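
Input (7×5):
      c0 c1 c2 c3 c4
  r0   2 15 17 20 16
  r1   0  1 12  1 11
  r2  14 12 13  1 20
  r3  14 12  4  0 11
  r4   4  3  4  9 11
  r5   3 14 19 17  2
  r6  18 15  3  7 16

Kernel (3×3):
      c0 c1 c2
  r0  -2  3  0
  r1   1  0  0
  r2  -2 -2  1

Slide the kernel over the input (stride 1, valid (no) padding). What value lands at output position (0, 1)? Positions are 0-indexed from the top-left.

-27

The receptive field on the input at this output position is [15 17 20 / 1 12 1 / 12 13 1]. Elementwise product with the kernel and sum: 15·-2 + 17·3 + 1·1 + 12·-2 + 13·-2 + 1·1.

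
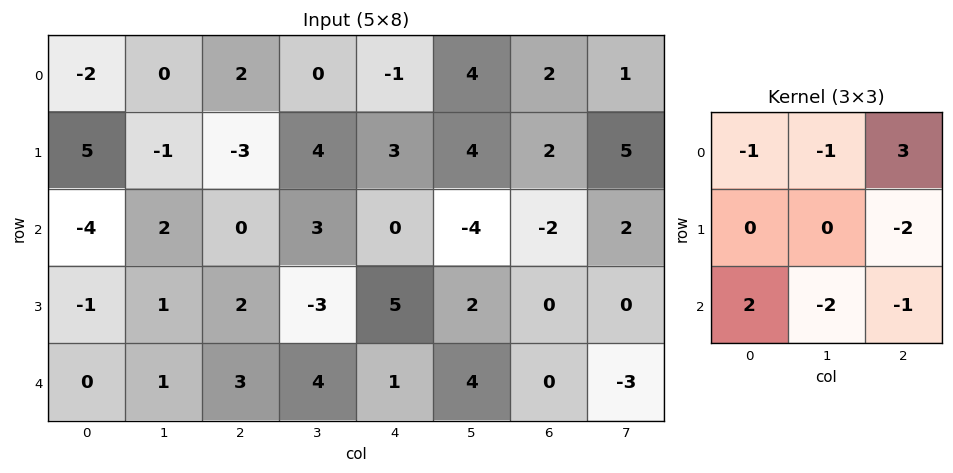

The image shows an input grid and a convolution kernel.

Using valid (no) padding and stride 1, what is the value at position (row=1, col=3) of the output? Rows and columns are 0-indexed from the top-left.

-5

The receptive field on the input at this output position is [4 3 4 / 3 0 -4 / -3 5 2]. Elementwise product with the kernel and sum: 4·-1 + 3·-1 + 4·3 + -4·-2 + -3·2 + 5·-2 + 2·-1.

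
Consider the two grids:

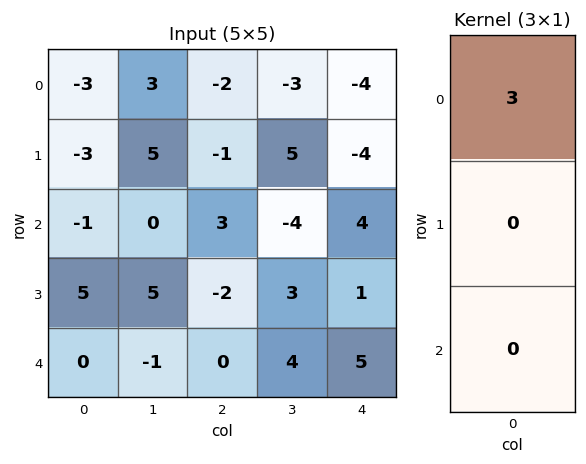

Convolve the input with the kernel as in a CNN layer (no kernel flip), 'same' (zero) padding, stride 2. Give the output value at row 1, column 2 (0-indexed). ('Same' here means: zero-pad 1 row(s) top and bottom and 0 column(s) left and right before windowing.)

-12

The receptive field on the zero-padded input at this output position is [-4 / 4 / 1]. Elementwise product with the kernel and sum: -4·3.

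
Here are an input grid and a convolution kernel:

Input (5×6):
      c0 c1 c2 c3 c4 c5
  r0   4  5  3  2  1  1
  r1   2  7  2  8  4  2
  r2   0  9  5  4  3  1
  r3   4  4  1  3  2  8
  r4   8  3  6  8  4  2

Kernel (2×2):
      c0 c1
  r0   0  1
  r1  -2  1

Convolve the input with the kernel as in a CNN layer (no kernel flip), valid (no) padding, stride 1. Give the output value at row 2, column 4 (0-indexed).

The receptive field on the input at this output position is [3 1 / 2 8]. Elementwise product with the kernel and sum: 1·1 + 2·-2 + 8·1.

5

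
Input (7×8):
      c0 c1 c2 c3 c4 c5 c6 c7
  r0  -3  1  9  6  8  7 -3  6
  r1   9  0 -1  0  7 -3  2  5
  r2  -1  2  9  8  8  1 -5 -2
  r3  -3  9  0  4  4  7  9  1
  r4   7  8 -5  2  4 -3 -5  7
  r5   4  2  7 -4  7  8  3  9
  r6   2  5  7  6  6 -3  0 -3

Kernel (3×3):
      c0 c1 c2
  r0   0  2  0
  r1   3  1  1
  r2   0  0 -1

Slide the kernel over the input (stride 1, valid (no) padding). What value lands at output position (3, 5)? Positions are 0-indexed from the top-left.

2

The receptive field on the input at this output position is [7 9 1 / -3 -5 7 / 8 3 9]. Elementwise product with the kernel and sum: 9·2 + -3·3 + -5·1 + 7·1 + 9·-1.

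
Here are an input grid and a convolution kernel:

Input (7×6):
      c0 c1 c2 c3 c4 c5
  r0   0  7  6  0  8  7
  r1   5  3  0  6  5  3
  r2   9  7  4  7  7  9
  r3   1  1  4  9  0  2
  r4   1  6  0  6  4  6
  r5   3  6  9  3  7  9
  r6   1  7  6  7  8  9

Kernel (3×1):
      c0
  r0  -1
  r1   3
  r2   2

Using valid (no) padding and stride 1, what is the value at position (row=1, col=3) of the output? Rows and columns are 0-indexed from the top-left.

The receptive field on the input at this output position is [6 / 7 / 9]. Elementwise product with the kernel and sum: 6·-1 + 7·3 + 9·2.

33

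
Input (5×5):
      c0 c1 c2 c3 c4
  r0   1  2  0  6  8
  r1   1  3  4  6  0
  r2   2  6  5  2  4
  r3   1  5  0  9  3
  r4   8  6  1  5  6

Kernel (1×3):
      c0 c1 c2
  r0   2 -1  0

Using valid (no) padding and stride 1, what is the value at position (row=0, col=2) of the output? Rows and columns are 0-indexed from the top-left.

The receptive field on the input at this output position is [0 6 8]. Elementwise product with the kernel and sum: 0·2 + 6·-1.

-6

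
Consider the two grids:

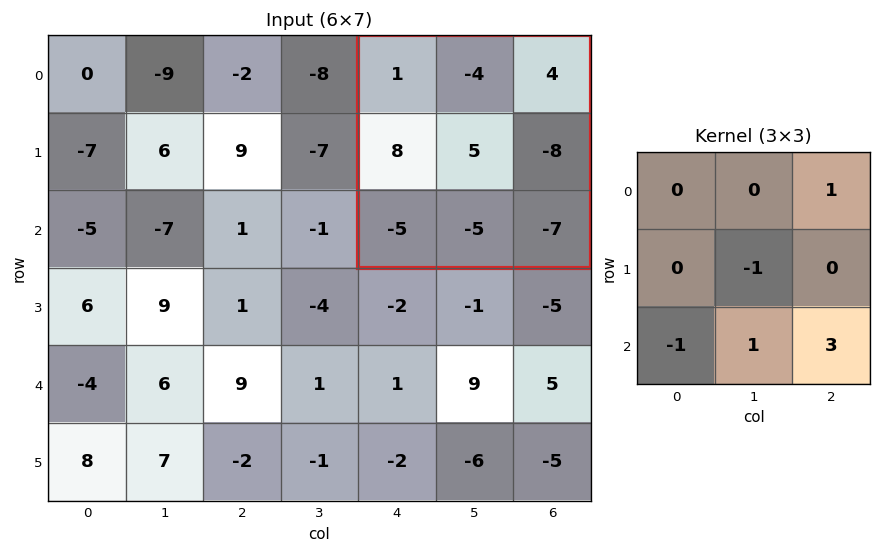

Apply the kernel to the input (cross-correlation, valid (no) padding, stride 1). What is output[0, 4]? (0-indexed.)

-22

The receptive field on the input at this output position is [1 -4 4 / 8 5 -8 / -5 -5 -7]. Elementwise product with the kernel and sum: 4·1 + 5·-1 + -5·-1 + -5·1 + -7·3.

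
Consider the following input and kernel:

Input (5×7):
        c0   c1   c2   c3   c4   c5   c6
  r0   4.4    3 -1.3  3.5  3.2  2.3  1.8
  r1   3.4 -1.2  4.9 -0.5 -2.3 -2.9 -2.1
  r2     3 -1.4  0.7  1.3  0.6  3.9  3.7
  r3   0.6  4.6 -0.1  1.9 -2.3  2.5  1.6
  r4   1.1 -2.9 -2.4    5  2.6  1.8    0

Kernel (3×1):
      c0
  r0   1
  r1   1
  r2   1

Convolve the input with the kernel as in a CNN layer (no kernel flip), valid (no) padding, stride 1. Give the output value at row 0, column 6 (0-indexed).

The receptive field on the input at this output position is [1.8 / -2.1 / 3.7]. Elementwise product with the kernel and sum: 1.8·1 + -2.1·1 + 3.7·1.

3.4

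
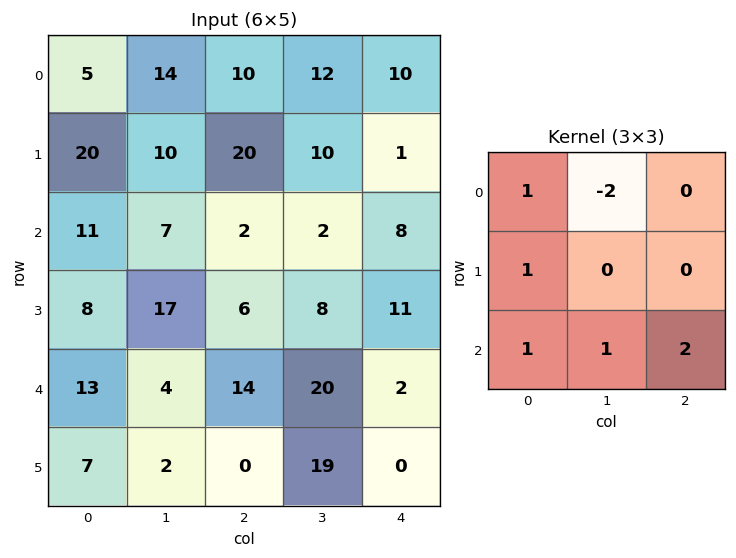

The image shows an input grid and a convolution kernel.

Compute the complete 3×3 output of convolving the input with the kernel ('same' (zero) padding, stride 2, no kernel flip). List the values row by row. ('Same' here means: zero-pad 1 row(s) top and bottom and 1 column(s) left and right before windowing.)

Output[0,0]: The receptive field on the zero-padded input at this output position is [0 0 0 / 0 5 14 / 0 20 10]. Elementwise product with the kernel and sum: 0·1 + 0·-2 + 0·1 + 0·1 + 20·1 + 10·2.

40 64 23
2 16 29
-5 49 25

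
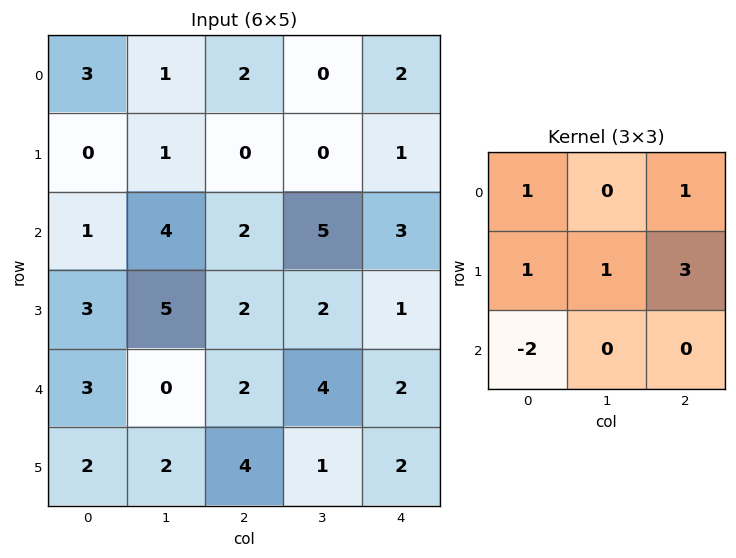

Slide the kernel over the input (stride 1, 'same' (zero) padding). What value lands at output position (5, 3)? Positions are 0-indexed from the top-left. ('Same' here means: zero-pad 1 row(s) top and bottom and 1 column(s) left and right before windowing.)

The receptive field on the zero-padded input at this output position is [2 4 2 / 4 1 2 / 0 0 0]. Elementwise product with the kernel and sum: 2·1 + 2·1 + 4·1 + 1·1 + 2·3 + 0·-2.

15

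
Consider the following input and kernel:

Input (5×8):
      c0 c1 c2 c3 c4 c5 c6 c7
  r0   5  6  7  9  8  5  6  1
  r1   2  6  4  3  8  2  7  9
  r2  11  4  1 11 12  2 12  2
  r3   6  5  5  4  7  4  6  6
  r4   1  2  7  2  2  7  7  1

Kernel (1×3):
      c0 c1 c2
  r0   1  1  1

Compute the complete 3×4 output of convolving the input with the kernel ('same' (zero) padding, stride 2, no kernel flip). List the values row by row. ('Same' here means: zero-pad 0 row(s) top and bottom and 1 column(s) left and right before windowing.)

11 22 22 12
15 16 25 16
3 11 11 15

Output[0,0]: The receptive field on the zero-padded input at this output position is [0 5 6]. Elementwise product with the kernel and sum: 0·1 + 5·1 + 6·1.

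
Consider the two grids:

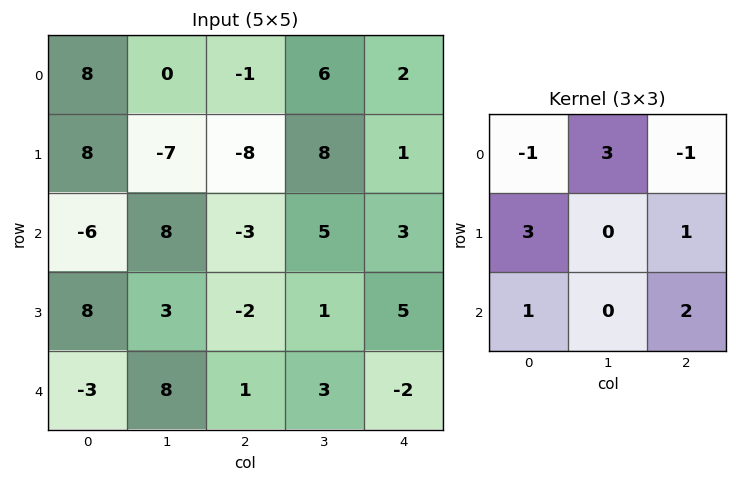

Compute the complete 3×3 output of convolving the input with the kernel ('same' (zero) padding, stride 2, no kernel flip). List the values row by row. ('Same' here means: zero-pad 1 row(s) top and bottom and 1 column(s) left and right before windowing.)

Output[0,0]: The receptive field on the zero-padded input at this output position is [0 0 0 / 0 8 0 / 0 8 -7]. Elementwise product with the kernel and sum: 0·-1 + 0·3 + 0·-1 + 0·3 + 0·1 + 0·1 + -7·2.

-14 15 26
45 9 11
29 17 23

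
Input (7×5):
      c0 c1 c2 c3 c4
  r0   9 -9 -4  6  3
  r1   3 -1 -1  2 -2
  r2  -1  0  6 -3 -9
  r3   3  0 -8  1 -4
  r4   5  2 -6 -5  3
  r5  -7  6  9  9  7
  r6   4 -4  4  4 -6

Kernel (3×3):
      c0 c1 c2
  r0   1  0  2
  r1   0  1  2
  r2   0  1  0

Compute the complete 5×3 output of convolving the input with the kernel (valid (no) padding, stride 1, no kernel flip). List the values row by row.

Output[0,0]: The receptive field on the input at this output position is [9 -9 -4 / 3 -1 -1 / -1 0 6]. Elementwise product with the kernel and sum: 9·1 + -4·2 + -1·1 + -1·2 + 0·1.

-2 12 -3
13 -5 -25
-3 -18 -24
-17 -5 -6
13 23 27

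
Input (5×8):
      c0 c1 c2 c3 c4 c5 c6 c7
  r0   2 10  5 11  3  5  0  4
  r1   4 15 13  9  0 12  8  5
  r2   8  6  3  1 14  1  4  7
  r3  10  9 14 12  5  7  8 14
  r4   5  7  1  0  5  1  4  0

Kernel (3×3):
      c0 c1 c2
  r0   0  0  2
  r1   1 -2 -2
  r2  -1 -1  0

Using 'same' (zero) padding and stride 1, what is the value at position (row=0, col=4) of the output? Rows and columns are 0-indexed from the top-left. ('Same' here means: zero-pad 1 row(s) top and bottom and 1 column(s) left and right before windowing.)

The receptive field on the zero-padded input at this output position is [0 0 0 / 11 3 5 / 9 0 12]. Elementwise product with the kernel and sum: 0·2 + 11·1 + 3·-2 + 5·-2 + 9·-1 + 0·-1.

-14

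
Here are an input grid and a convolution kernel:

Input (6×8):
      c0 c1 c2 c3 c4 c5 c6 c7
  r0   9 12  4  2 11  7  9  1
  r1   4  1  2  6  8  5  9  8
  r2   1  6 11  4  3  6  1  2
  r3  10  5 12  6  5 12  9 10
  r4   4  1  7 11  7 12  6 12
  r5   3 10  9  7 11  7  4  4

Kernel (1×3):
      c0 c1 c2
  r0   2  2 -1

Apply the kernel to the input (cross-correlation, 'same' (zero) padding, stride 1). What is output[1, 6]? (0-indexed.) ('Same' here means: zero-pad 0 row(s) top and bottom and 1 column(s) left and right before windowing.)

20

The receptive field on the zero-padded input at this output position is [5 9 8]. Elementwise product with the kernel and sum: 5·2 + 9·2 + 8·-1.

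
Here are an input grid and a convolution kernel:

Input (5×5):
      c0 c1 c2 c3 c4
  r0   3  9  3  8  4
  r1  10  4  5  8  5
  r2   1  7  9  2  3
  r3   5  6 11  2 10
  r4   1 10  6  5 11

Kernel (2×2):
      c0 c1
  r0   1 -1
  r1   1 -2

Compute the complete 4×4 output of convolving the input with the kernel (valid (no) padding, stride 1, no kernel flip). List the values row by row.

-4 0 -16 2
-7 -12 2 -1
-13 -18 14 -19
-20 -7 5 -25

Output[0,0]: The receptive field on the input at this output position is [3 9 / 10 4]. Elementwise product with the kernel and sum: 3·1 + 9·-1 + 10·1 + 4·-2.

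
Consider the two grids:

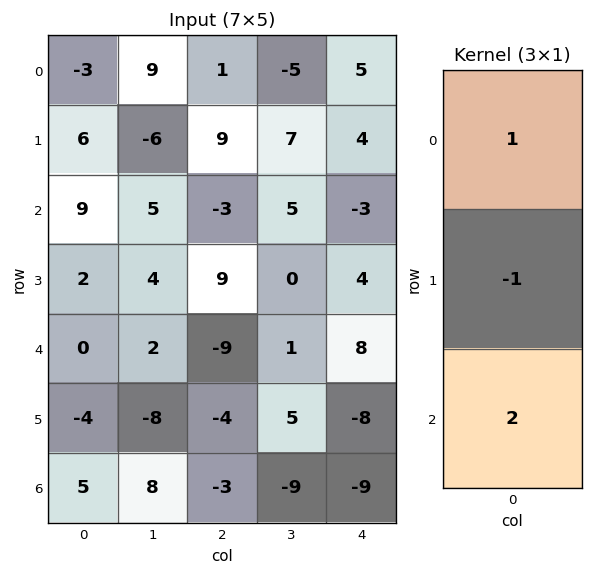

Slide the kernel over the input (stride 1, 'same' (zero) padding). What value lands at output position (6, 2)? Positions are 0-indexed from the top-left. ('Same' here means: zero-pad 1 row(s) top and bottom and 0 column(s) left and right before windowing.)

-1

The receptive field on the zero-padded input at this output position is [-4 / -3 / 0]. Elementwise product with the kernel and sum: -4·1 + -3·-1 + 0·2.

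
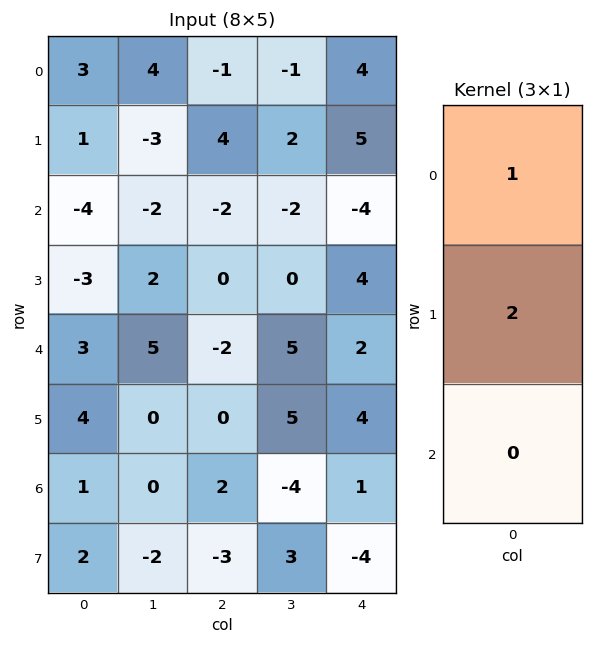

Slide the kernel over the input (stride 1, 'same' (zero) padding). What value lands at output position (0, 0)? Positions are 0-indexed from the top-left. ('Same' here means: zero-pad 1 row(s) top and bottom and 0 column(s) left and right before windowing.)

6

The receptive field on the zero-padded input at this output position is [0 / 3 / 1]. Elementwise product with the kernel and sum: 0·1 + 3·2.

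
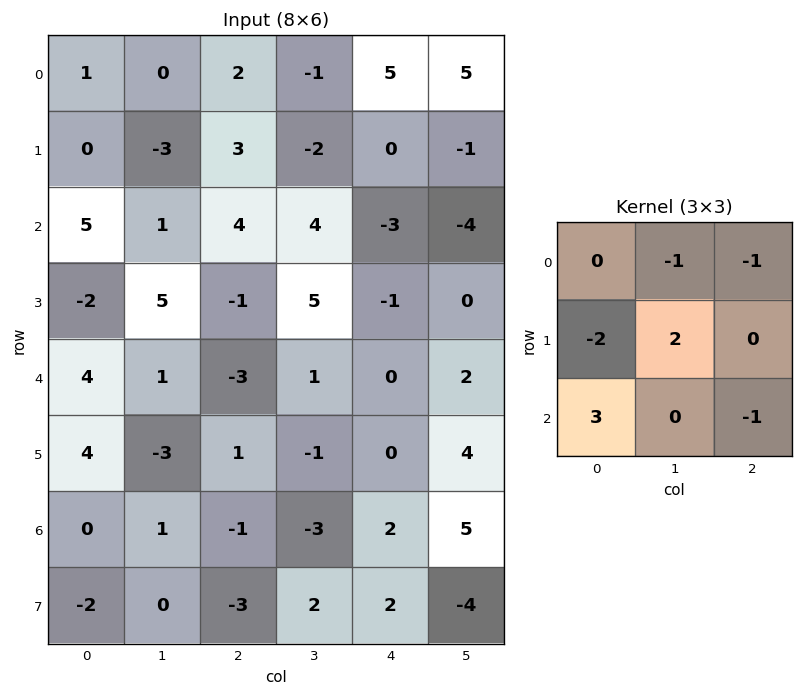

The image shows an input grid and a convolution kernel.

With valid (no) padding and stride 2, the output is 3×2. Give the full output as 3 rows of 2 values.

Output[0,0]: The receptive field on the input at this output position is [1 0 2 / 0 -3 3 / 5 1 4]. Elementwise product with the kernel and sum: 0·-1 + 2·-1 + 0·-2 + -3·2 + 5·3 + 4·-1.

3 1
24 2
-11 -10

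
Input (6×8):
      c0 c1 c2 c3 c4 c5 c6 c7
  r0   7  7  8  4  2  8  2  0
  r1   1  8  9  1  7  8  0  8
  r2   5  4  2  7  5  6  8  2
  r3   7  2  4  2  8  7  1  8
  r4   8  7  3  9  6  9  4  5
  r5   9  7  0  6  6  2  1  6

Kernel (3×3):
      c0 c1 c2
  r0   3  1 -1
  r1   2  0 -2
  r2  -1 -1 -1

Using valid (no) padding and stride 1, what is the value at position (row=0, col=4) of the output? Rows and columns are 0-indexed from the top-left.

The receptive field on the input at this output position is [2 8 2 / 7 8 0 / 5 6 8]. Elementwise product with the kernel and sum: 2·3 + 8·1 + 2·-1 + 7·2 + 0·-2 + 5·-1 + 6·-1 + 8·-1.

7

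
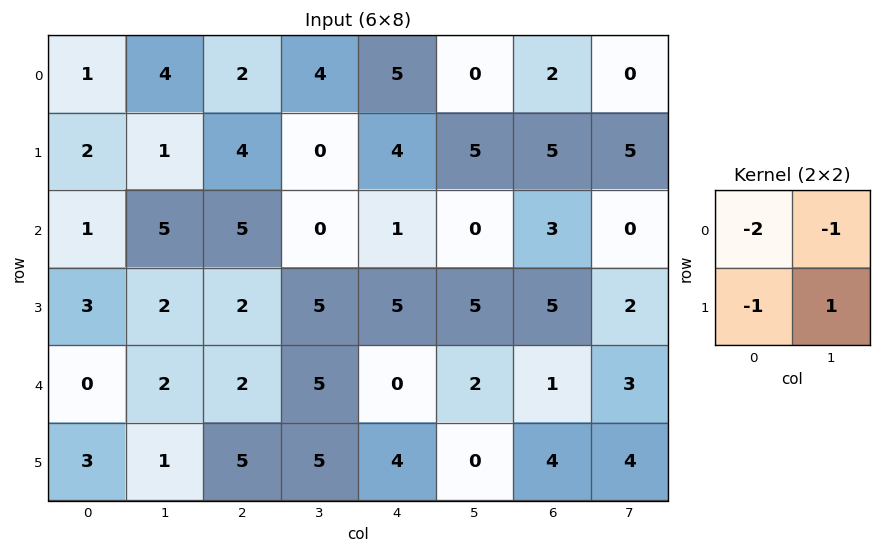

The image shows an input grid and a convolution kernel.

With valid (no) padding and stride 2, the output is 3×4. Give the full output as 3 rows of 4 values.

Output[0,0]: The receptive field on the input at this output position is [1 4 / 2 1]. Elementwise product with the kernel and sum: 1·-2 + 4·-1 + 2·-1 + 1·1.
Output[0,1]: The receptive field on the input at this output position is [2 4 / 4 0]. Elementwise product with the kernel and sum: 2·-2 + 4·-1 + 4·-1 + 0·1.

-7 -12 -9 -4
-8 -7 -2 -9
-4 -9 -6 -5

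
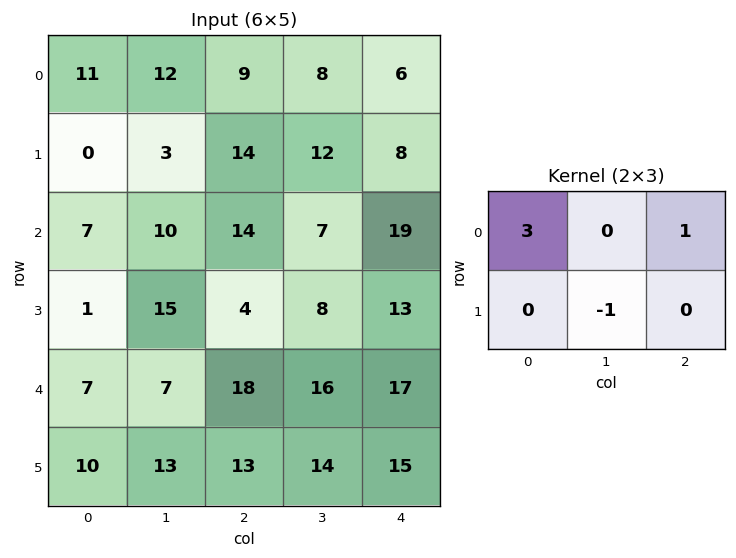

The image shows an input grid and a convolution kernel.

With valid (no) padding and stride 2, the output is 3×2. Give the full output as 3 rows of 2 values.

39 21
20 53
26 57

Output[0,0]: The receptive field on the input at this output position is [11 12 9 / 0 3 14]. Elementwise product with the kernel and sum: 11·3 + 9·1 + 3·-1.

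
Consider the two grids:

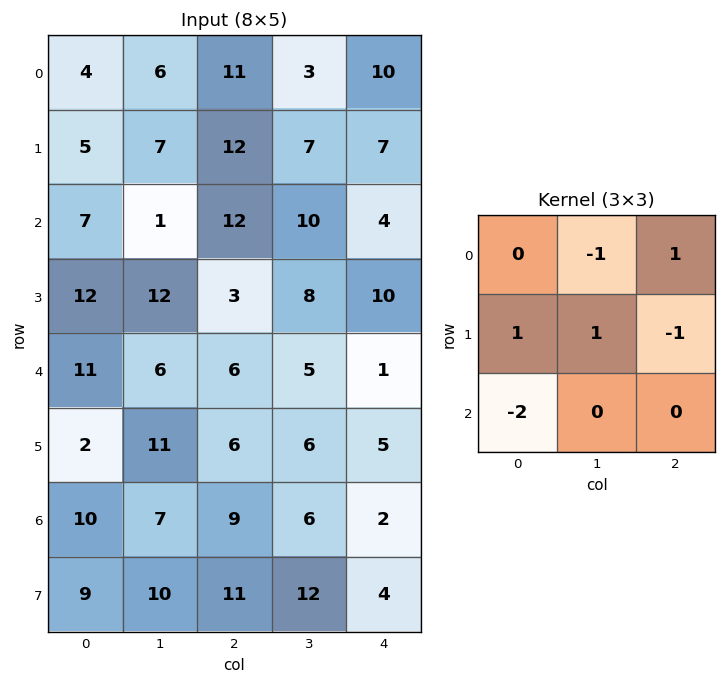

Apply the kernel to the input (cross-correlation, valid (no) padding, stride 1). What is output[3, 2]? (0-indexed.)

The receptive field on the input at this output position is [3 8 10 / 6 5 1 / 6 6 5]. Elementwise product with the kernel and sum: 8·-1 + 10·1 + 6·1 + 5·1 + 1·-1 + 6·-2.

0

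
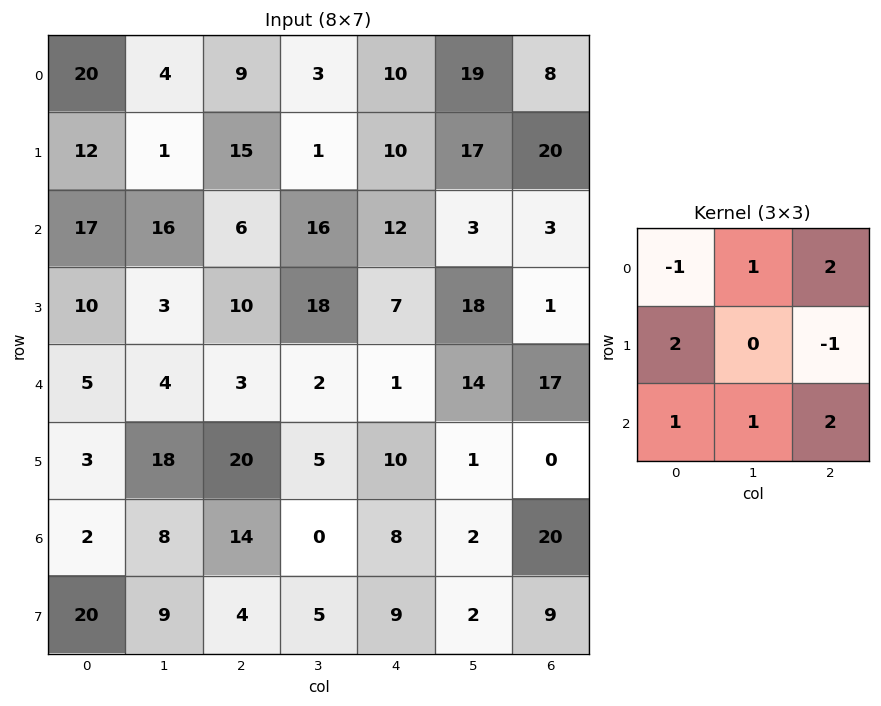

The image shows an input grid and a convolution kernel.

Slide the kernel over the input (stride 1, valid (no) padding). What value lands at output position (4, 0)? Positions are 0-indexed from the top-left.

29

The receptive field on the input at this output position is [5 4 3 / 3 18 20 / 2 8 14]. Elementwise product with the kernel and sum: 5·-1 + 4·1 + 3·2 + 3·2 + 20·-1 + 2·1 + 8·1 + 14·2.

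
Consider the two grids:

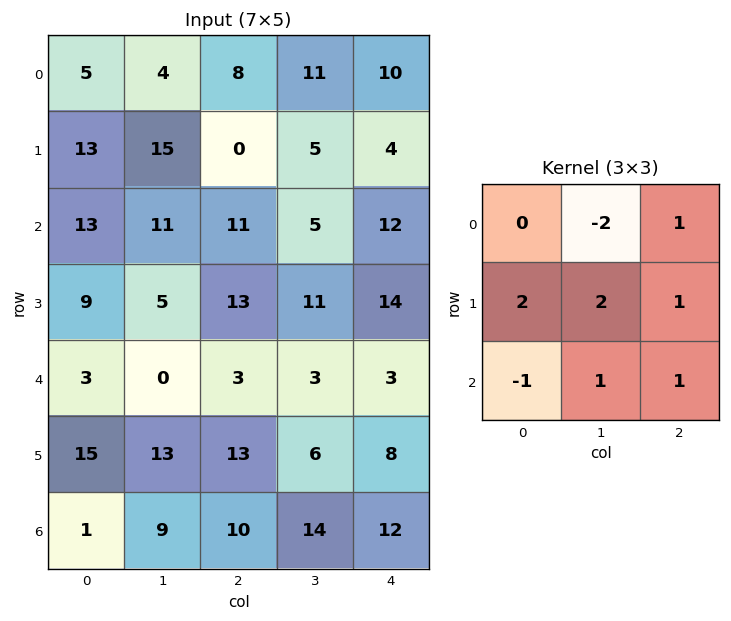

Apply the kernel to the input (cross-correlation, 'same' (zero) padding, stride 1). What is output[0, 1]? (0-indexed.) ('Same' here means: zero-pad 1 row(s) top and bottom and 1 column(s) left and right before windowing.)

The receptive field on the zero-padded input at this output position is [0 0 0 / 5 4 8 / 13 15 0]. Elementwise product with the kernel and sum: 0·-2 + 0·1 + 5·2 + 4·2 + 8·1 + 13·-1 + 15·1 + 0·1.

28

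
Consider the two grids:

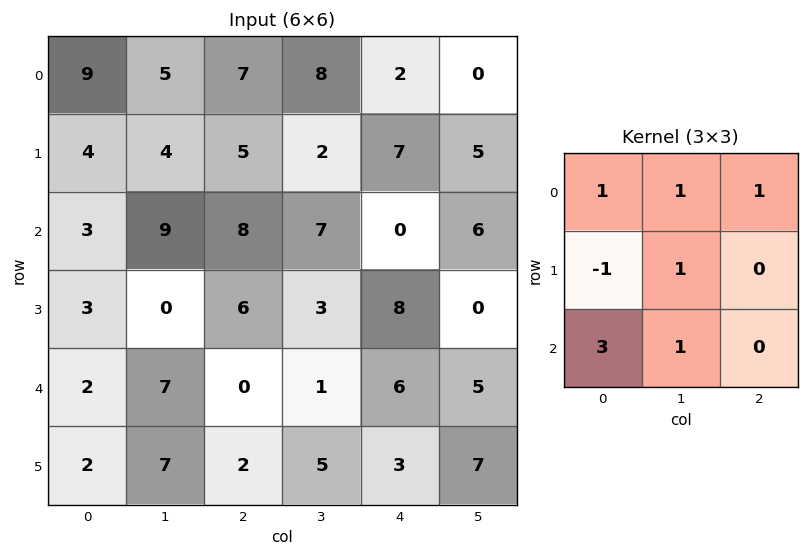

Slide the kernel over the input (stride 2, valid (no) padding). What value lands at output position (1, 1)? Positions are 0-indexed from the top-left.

13

The receptive field on the input at this output position is [8 7 0 / 6 3 8 / 0 1 6]. Elementwise product with the kernel and sum: 8·1 + 7·1 + 0·1 + 6·-1 + 3·1 + 0·3 + 1·1.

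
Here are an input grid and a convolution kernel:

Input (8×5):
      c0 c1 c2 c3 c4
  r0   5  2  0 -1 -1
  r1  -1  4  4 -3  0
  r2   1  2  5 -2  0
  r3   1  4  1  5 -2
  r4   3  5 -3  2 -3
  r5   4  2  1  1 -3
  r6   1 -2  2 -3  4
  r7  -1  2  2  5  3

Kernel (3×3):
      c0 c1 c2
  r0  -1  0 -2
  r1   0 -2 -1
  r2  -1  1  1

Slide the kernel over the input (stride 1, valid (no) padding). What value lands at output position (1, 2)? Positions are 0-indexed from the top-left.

2

The receptive field on the input at this output position is [4 -3 0 / 5 -2 0 / 1 5 -2]. Elementwise product with the kernel and sum: 4·-1 + 0·-2 + -2·-2 + 0·-1 + 1·-1 + 5·1 + -2·1.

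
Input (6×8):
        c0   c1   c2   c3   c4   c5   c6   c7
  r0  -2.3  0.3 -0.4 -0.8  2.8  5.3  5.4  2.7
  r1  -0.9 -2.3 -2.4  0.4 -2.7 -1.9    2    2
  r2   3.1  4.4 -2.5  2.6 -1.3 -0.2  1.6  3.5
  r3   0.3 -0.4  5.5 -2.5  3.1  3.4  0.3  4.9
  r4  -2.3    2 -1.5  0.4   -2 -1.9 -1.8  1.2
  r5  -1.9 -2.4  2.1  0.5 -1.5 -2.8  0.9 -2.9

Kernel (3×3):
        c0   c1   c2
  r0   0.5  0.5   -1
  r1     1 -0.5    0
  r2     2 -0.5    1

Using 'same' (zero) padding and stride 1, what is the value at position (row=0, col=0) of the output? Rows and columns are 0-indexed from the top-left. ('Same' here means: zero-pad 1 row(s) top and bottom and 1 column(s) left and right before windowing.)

The receptive field on the zero-padded input at this output position is [0 0 0 / 0 -2.3 0.3 / 0 -0.9 -2.3]. Elementwise product with the kernel and sum: 0·0.5 + 0·0.5 + 0·-1 + 0·1 + -2.3·-0.5 + 0·2 + -0.9·-0.5 + -2.3·1.

-0.7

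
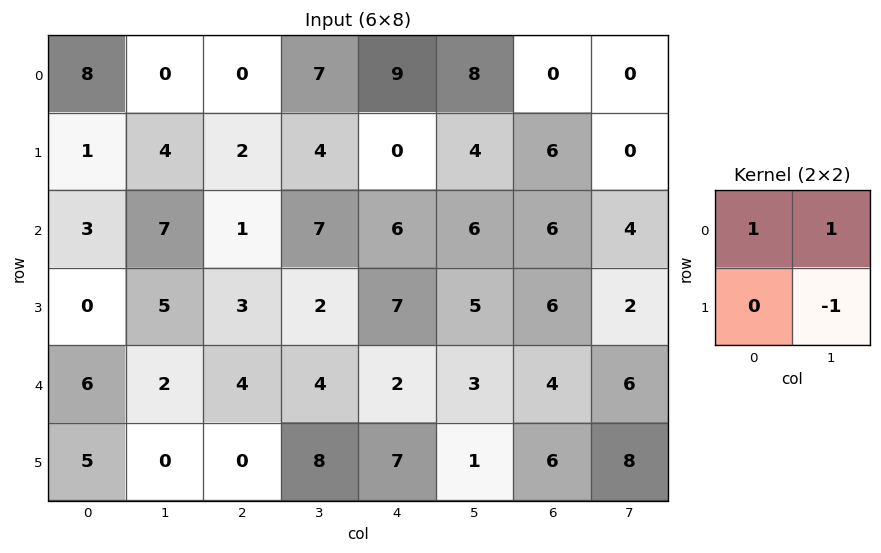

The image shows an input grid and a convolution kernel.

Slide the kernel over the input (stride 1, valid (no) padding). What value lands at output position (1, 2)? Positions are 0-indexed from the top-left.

-1

The receptive field on the input at this output position is [2 4 / 1 7]. Elementwise product with the kernel and sum: 2·1 + 4·1 + 7·-1.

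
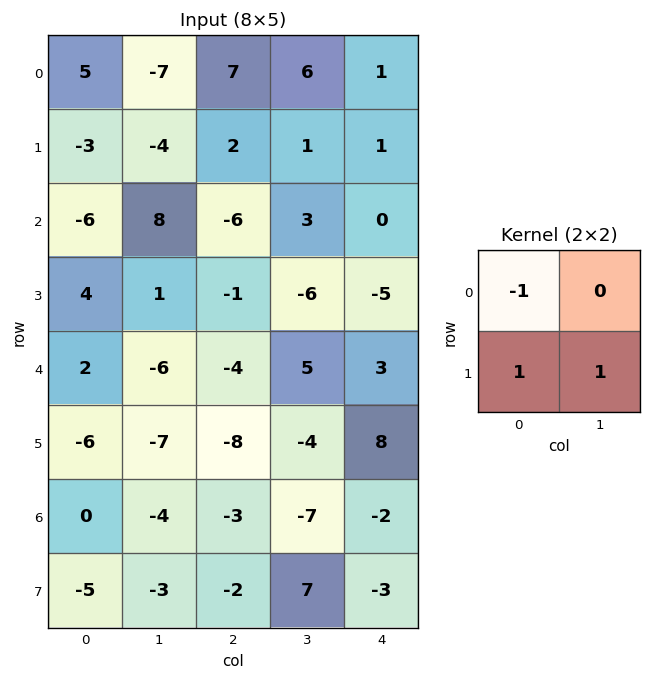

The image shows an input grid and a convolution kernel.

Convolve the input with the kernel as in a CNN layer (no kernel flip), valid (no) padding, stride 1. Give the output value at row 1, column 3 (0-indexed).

2

The receptive field on the input at this output position is [1 1 / 3 0]. Elementwise product with the kernel and sum: 1·-1 + 3·1 + 0·1.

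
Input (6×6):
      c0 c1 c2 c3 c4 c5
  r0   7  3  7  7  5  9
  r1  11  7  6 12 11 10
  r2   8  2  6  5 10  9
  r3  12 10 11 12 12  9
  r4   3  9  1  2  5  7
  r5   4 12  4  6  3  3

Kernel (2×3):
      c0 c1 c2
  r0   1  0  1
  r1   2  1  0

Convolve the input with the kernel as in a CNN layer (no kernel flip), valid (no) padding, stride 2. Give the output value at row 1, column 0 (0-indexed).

The receptive field on the input at this output position is [8 2 6 / 12 10 11]. Elementwise product with the kernel and sum: 8·1 + 6·1 + 12·2 + 10·1.

48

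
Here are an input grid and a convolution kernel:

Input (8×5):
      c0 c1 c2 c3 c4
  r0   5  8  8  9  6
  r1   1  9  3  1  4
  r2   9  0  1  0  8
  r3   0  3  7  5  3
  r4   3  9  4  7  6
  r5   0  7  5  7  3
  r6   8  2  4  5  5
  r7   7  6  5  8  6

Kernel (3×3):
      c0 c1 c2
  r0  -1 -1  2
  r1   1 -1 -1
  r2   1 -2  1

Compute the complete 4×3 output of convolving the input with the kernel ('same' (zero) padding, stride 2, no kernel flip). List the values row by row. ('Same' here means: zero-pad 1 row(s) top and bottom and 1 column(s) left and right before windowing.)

Output[0,0]: The receptive field on the zero-padded input at this output position is [0 0 0 / 0 5 8 / 0 1 9]. Elementwise product with the kernel and sum: 0·-1 + 0·-1 + 0·2 + 0·1 + 5·-1 + 8·-1 + 0·1 + 1·-2 + 9·1.
Output[0,1]: The receptive field on the zero-padded input at this output position is [0 0 0 / 8 8 9 / 9 3 1]. Elementwise product with the kernel and sum: 0·-1 + 0·-1 + 0·2 + 8·1 + 8·-1 + 9·-1 + 9·1 + 3·-2 + 1·1.

-6 -5 -4
11 -17 -14
1 2 -6
-4 -1 -14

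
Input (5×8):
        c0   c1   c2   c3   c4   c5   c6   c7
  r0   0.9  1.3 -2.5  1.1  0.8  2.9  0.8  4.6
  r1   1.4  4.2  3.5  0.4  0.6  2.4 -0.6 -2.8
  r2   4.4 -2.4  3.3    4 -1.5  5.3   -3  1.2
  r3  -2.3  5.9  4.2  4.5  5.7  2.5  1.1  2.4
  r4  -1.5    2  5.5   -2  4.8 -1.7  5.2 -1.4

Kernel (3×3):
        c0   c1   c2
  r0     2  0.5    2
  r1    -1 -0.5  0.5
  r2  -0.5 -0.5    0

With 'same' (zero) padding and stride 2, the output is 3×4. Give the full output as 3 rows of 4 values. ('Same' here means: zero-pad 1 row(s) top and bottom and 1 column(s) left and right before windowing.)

-0.5 -3.35 -0.55 -1.9
6.85 8.65 0.2 -6.1
12.4 17.15 15.6 8.75

Output[0,0]: The receptive field on the zero-padded input at this output position is [0 0 0 / 0 0.9 1.3 / 0 1.4 4.2]. Elementwise product with the kernel and sum: 0·2 + 0·0.5 + 0·2 + 0·-1 + 0.9·-0.5 + 1.3·0.5 + 0·-0.5 + 1.4·-0.5.
Output[0,1]: The receptive field on the zero-padded input at this output position is [0 0 0 / 1.3 -2.5 1.1 / 4.2 3.5 0.4]. Elementwise product with the kernel and sum: 0·2 + 0·0.5 + 0·2 + 1.3·-1 + -2.5·-0.5 + 1.1·0.5 + 4.2·-0.5 + 3.5·-0.5.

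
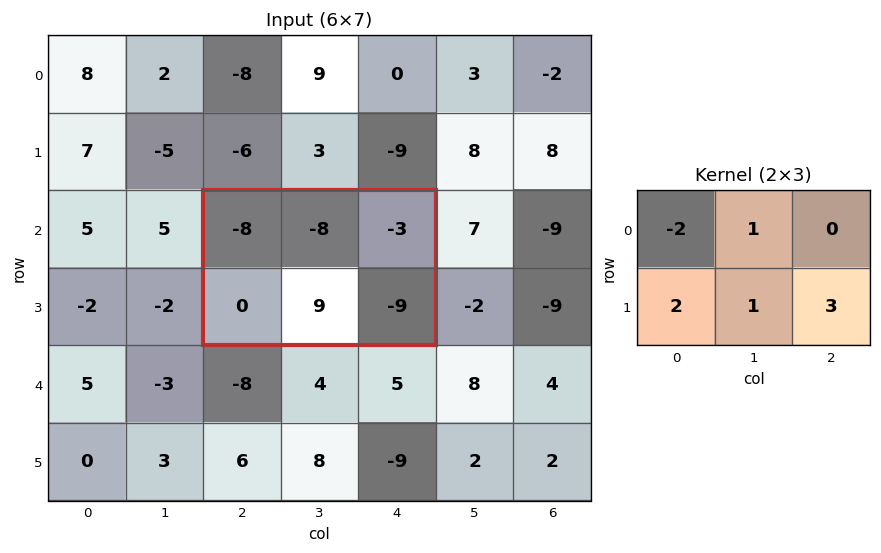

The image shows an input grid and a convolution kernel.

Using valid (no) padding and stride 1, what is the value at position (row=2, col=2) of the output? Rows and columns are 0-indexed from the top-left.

The receptive field on the input at this output position is [-8 -8 -3 / 0 9 -9]. Elementwise product with the kernel and sum: -8·-2 + -8·1 + 0·2 + 9·1 + -9·3.

-10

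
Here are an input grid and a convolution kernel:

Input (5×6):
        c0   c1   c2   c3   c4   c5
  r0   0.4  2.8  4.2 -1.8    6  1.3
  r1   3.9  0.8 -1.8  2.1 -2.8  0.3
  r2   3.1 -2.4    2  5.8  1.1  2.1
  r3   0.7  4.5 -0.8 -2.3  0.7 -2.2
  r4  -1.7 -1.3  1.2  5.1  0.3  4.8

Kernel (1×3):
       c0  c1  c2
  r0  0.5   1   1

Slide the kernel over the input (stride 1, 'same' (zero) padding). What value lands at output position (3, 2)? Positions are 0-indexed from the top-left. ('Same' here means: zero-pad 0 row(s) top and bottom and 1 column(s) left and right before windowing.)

-0.85

The receptive field on the zero-padded input at this output position is [4.5 -0.8 -2.3]. Elementwise product with the kernel and sum: 4.5·0.5 + -0.8·1 + -2.3·1.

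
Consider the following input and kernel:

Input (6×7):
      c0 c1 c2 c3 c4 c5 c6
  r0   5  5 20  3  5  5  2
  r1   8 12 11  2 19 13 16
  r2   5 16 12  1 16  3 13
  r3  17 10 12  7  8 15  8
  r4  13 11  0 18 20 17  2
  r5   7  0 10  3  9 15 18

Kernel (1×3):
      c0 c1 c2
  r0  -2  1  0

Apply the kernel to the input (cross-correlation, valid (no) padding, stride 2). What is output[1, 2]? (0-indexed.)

The receptive field on the input at this output position is [16 3 13]. Elementwise product with the kernel and sum: 16·-2 + 3·1.

-29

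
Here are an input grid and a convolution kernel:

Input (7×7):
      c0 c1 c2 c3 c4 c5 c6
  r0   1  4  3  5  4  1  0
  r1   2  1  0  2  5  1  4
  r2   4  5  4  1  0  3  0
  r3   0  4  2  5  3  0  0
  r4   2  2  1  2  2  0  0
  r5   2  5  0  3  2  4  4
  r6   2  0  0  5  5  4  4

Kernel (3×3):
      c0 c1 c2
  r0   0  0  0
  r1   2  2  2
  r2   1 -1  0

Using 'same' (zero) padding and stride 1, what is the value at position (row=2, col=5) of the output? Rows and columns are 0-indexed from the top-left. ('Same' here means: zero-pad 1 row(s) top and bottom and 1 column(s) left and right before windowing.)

9

The receptive field on the zero-padded input at this output position is [5 1 4 / 0 3 0 / 3 0 0]. Elementwise product with the kernel and sum: 0·2 + 3·2 + 0·2 + 3·1 + 0·-1.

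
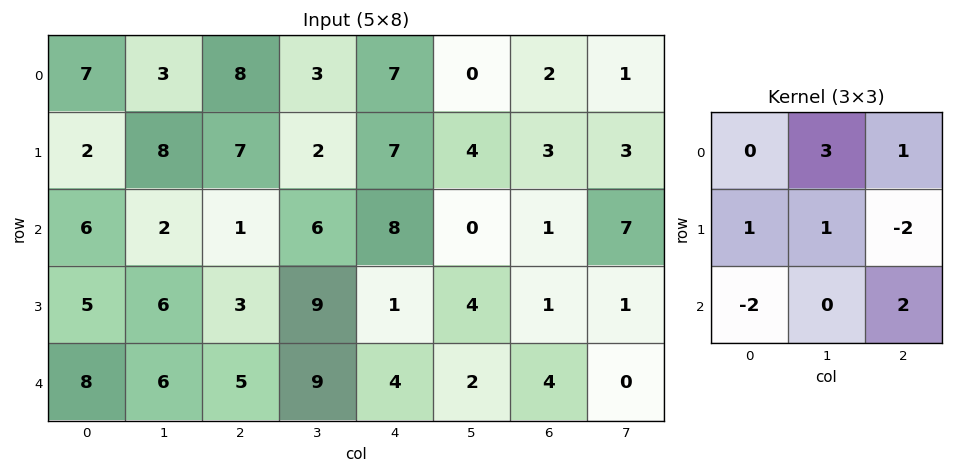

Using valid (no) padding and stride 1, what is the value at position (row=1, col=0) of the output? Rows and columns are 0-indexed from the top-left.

33

The receptive field on the input at this output position is [2 8 7 / 6 2 1 / 5 6 3]. Elementwise product with the kernel and sum: 8·3 + 7·1 + 6·1 + 2·1 + 1·-2 + 5·-2 + 3·2.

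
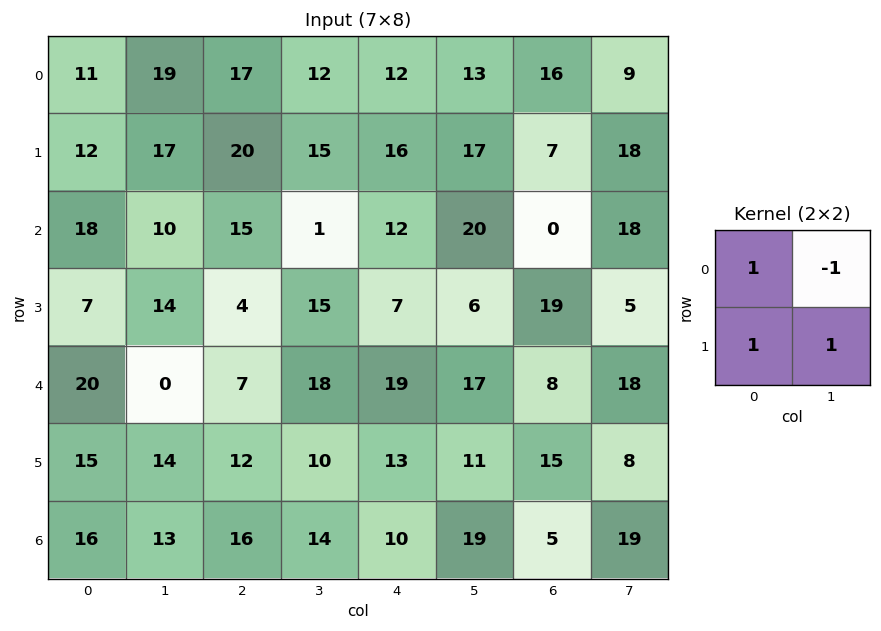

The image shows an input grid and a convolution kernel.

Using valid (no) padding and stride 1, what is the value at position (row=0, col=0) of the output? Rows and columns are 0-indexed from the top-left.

21

The receptive field on the input at this output position is [11 19 / 12 17]. Elementwise product with the kernel and sum: 11·1 + 19·-1 + 12·1 + 17·1.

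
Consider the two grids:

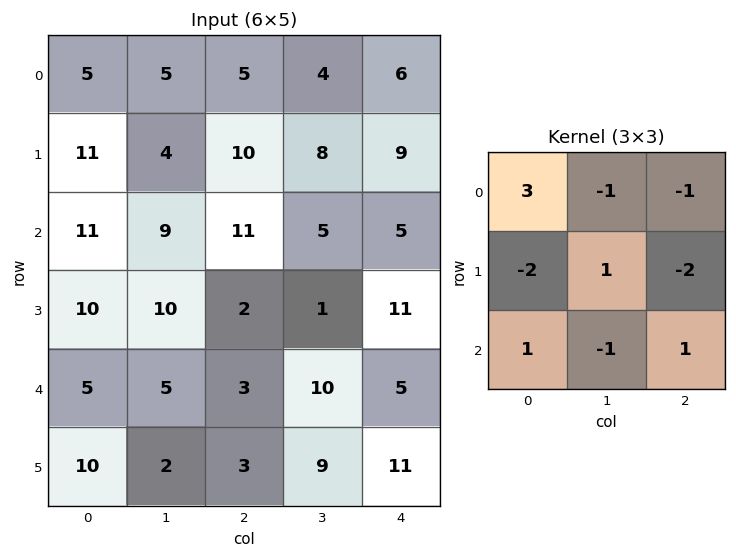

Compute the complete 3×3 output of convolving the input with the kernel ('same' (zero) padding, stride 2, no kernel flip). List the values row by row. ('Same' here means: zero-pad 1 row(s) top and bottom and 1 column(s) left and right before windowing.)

Output[0,0]: The receptive field on the zero-padded input at this output position is [0 0 0 / 0 5 5 / 0 11 4]. Elementwise product with the kernel and sum: 0·3 + 0·-1 + 0·-1 + 0·-2 + 5·1 + 5·-2 + 0·1 + 11·-1 + 4·1.
Output[0,1]: The receptive field on the zero-padded input at this output position is [0 0 0 / 5 5 4 / 4 10 8]. Elementwise product with the kernel and sum: 0·3 + 0·-1 + 0·-1 + 5·-2 + 5·1 + 4·-2 + 4·1 + 10·-1 + 8·1.

-12 -11 -3
-22 -14 0
-33 8 -25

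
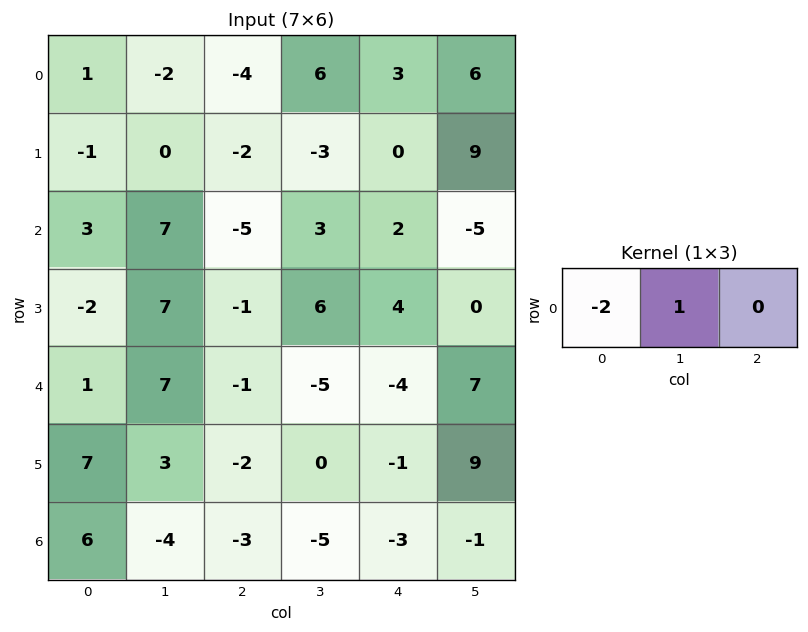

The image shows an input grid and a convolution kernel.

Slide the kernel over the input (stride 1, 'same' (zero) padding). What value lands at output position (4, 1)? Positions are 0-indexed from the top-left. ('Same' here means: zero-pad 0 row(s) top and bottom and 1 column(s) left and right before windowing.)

The receptive field on the zero-padded input at this output position is [1 7 -1]. Elementwise product with the kernel and sum: 1·-2 + 7·1.

5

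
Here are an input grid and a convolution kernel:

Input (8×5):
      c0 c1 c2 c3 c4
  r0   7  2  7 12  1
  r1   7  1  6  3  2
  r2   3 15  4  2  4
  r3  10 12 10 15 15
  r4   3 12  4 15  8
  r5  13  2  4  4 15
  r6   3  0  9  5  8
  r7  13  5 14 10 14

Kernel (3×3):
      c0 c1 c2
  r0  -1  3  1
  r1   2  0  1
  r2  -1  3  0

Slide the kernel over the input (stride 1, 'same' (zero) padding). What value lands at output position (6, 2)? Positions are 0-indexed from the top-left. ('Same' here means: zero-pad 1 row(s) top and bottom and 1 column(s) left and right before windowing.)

The receptive field on the zero-padded input at this output position is [2 4 4 / 0 9 5 / 5 14 10]. Elementwise product with the kernel and sum: 2·-1 + 4·3 + 4·1 + 0·2 + 5·1 + 5·-1 + 14·3.

56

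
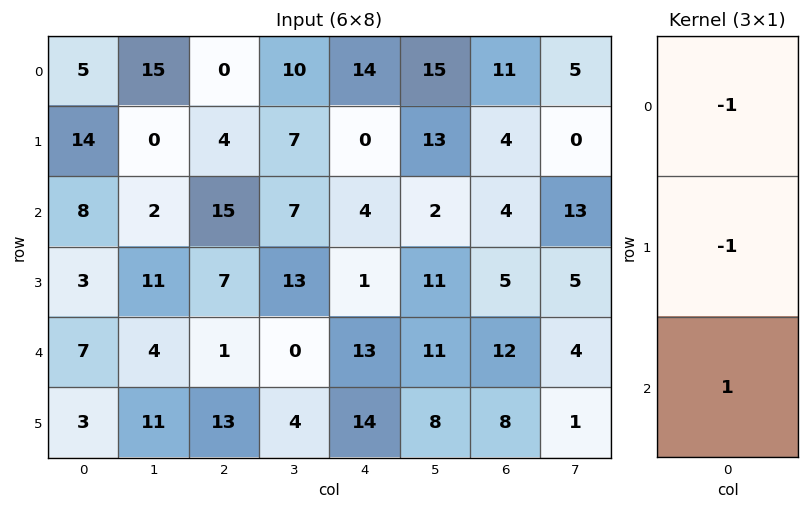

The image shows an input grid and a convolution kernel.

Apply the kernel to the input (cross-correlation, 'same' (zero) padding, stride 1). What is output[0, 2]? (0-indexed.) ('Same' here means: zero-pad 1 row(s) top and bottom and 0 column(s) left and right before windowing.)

The receptive field on the zero-padded input at this output position is [0 / 0 / 4]. Elementwise product with the kernel and sum: 0·-1 + 0·-1 + 4·1.

4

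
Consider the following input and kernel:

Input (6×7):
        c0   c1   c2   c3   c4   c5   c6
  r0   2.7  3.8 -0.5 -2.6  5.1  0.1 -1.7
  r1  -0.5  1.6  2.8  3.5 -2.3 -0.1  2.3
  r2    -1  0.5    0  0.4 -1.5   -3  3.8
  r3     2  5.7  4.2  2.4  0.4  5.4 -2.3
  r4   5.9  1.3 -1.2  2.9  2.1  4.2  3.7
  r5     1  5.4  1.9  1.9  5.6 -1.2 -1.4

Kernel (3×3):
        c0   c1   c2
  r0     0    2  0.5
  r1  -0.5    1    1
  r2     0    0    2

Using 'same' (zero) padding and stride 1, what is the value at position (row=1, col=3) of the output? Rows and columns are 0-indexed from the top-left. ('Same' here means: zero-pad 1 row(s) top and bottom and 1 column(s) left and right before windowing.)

The receptive field on the zero-padded input at this output position is [-0.5 -2.6 5.1 / 2.8 3.5 -2.3 / 0 0.4 -1.5]. Elementwise product with the kernel and sum: -2.6·2 + 5.1·0.5 + 2.8·-0.5 + 3.5·1 + -2.3·1 + -1.5·2.

-5.85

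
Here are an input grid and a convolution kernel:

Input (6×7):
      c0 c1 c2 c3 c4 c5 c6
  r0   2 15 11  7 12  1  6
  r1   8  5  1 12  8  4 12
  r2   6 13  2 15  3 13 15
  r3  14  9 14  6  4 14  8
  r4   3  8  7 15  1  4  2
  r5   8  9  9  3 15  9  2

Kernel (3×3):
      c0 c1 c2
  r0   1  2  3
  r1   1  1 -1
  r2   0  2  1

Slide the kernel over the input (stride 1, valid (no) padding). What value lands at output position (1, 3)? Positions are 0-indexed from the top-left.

The receptive field on the input at this output position is [12 8 4 / 15 3 13 / 6 4 14]. Elementwise product with the kernel and sum: 12·1 + 8·2 + 4·3 + 15·1 + 3·1 + 13·-1 + 4·2 + 14·1.

67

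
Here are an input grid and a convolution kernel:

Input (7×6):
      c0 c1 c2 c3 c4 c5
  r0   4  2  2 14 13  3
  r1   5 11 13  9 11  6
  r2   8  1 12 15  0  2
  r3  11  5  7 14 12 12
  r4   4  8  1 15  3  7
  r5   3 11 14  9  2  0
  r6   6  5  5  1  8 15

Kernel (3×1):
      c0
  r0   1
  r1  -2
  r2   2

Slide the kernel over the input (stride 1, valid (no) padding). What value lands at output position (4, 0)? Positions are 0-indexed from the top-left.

The receptive field on the input at this output position is [4 / 3 / 6]. Elementwise product with the kernel and sum: 4·1 + 3·-2 + 6·2.

10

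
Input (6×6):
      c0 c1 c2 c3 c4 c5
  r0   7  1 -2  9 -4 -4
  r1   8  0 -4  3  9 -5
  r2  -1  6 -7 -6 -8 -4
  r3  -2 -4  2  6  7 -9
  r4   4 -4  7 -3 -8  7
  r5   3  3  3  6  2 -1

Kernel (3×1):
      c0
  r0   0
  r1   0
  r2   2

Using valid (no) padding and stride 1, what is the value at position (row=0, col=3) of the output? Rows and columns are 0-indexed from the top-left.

The receptive field on the input at this output position is [9 / 3 / -6]. Elementwise product with the kernel and sum: -6·2.

-12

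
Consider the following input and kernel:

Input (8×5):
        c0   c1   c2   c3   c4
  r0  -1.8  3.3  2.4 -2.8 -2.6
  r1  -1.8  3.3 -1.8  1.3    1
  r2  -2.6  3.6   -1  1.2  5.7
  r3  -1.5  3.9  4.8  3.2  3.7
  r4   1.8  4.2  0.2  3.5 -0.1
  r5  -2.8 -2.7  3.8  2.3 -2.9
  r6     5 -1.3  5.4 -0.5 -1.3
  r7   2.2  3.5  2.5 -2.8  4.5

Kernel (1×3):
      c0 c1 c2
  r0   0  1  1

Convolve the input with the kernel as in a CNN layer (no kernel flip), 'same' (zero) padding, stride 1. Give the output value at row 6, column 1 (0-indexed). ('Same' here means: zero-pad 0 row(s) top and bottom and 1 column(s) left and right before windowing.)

The receptive field on the zero-padded input at this output position is [5 -1.3 5.4]. Elementwise product with the kernel and sum: -1.3·1 + 5.4·1.

4.1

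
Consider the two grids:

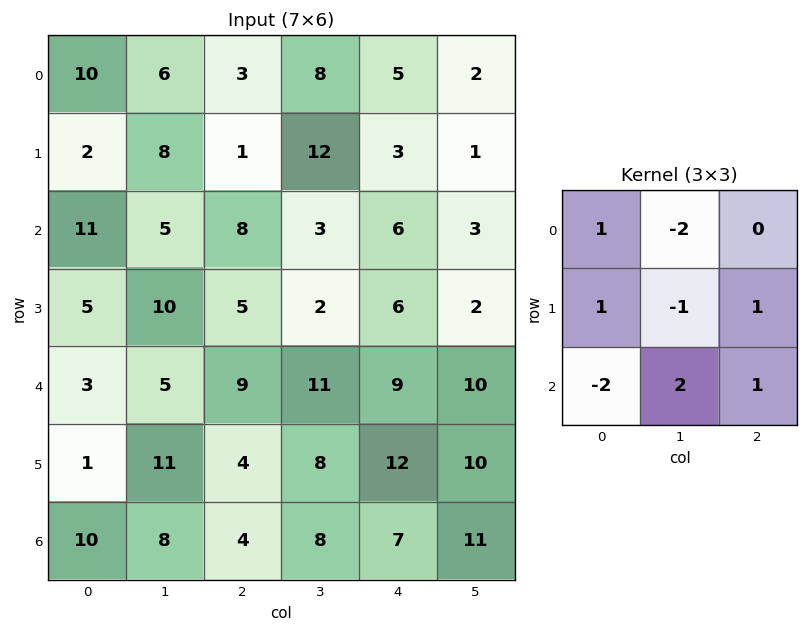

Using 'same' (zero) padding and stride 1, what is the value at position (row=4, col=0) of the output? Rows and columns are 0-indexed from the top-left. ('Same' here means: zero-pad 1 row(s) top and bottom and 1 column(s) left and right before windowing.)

The receptive field on the zero-padded input at this output position is [0 5 10 / 0 3 5 / 0 1 11]. Elementwise product with the kernel and sum: 0·1 + 5·-2 + 0·1 + 3·-1 + 5·1 + 0·-2 + 1·2 + 11·1.

5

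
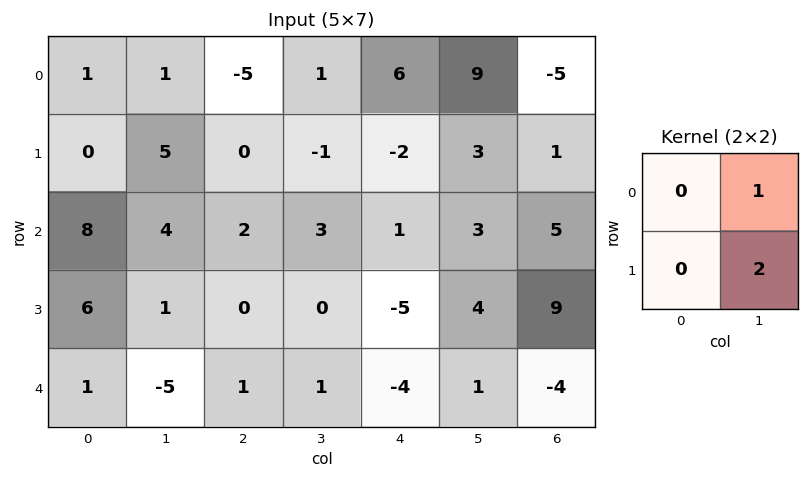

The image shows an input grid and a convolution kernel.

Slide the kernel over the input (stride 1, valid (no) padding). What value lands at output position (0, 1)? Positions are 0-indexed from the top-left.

-5

The receptive field on the input at this output position is [1 -5 / 5 0]. Elementwise product with the kernel and sum: -5·1 + 0·2.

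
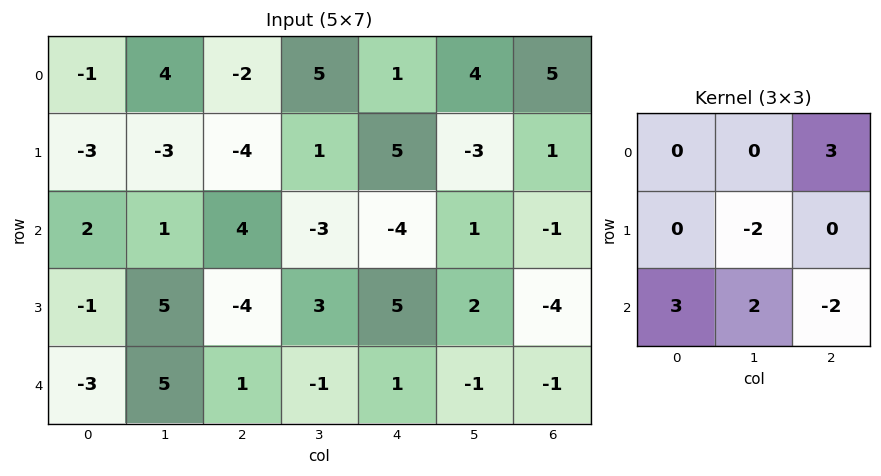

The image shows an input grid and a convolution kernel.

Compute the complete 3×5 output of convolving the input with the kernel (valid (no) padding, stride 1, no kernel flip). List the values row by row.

Output[0,0]: The receptive field on the input at this output position is [-1 4 -2 / -3 -3 -4 / 2 1 4]. Elementwise product with the kernel and sum: -2·3 + -3·-2 + 2·3 + 1·2 + 4·-2.
Output[0,1]: The receptive field on the input at this output position is [4 -2 5 / -3 -4 1 / 1 4 -3]. Elementwise product with the kernel and sum: 5·3 + -4·-2 + 1·3 + 4·2 + -3·-2.

0 40 15 -17 13
1 -4 5 14 28
1 18 -19 -6 -4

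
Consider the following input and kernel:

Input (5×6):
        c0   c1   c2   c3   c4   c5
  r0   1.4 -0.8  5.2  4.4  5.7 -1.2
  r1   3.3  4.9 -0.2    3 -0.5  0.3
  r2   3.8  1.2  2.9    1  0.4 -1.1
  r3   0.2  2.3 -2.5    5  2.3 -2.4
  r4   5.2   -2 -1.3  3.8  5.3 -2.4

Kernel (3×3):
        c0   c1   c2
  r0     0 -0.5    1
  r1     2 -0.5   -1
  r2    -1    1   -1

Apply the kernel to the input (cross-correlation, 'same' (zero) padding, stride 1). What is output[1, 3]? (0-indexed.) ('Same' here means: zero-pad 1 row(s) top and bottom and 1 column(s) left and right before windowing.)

The receptive field on the zero-padded input at this output position is [5.2 4.4 5.7 / -0.2 3 -0.5 / 2.9 1 0.4]. Elementwise product with the kernel and sum: 4.4·-0.5 + 5.7·1 + -0.2·2 + 3·-0.5 + -0.5·-1 + 2.9·-1 + 1·1 + 0.4·-1.

-0.2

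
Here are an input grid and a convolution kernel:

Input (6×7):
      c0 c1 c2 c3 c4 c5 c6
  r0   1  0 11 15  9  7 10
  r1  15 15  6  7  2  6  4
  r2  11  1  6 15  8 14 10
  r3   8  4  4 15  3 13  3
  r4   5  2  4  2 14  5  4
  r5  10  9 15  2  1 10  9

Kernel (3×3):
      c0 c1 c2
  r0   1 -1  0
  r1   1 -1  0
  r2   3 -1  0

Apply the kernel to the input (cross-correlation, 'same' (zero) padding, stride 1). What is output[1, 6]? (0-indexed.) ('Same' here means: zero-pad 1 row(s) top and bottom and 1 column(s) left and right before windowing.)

The receptive field on the zero-padded input at this output position is [7 10 0 / 6 4 0 / 14 10 0]. Elementwise product with the kernel and sum: 7·1 + 10·-1 + 6·1 + 4·-1 + 14·3 + 10·-1.

31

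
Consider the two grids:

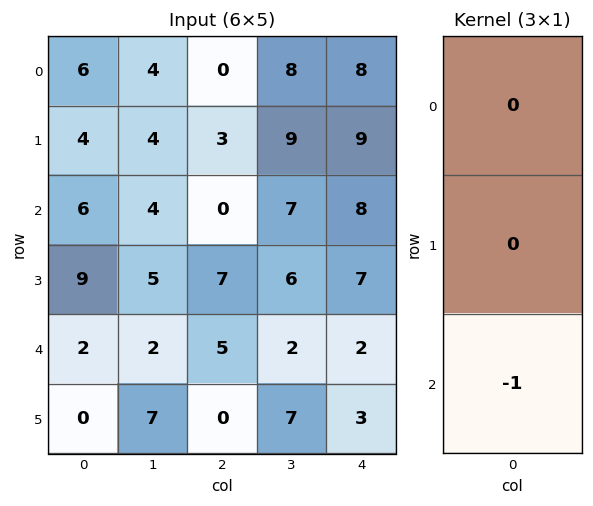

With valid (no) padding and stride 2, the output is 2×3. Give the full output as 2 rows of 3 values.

Output[0,0]: The receptive field on the input at this output position is [6 / 4 / 6]. Elementwise product with the kernel and sum: 6·-1.

-6 0 -8
-2 -5 -2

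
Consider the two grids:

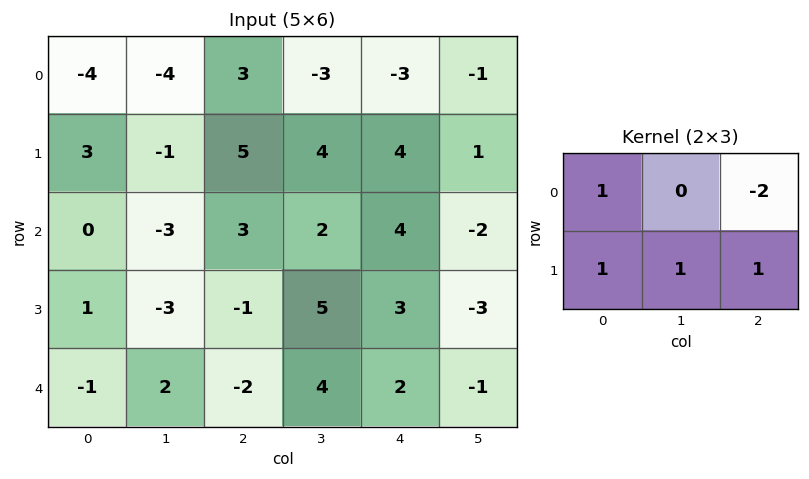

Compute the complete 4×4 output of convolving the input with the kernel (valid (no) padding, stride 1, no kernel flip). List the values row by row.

Output[0,0]: The receptive field on the input at this output position is [-4 -4 3 / 3 -1 5]. Elementwise product with the kernel and sum: -4·1 + 3·-2 + 3·1 + -1·1 + 5·1.

-3 10 22 8
-7 -7 6 6
-9 -6 2 11
2 -9 -3 16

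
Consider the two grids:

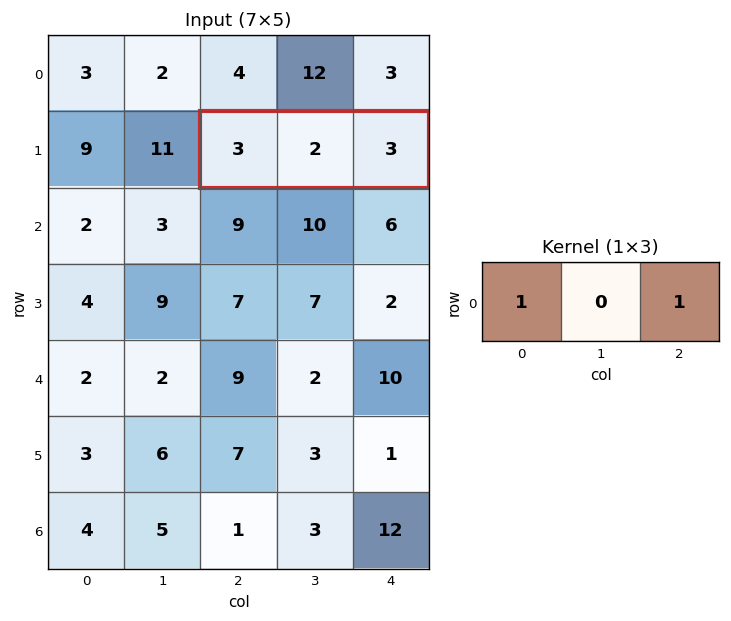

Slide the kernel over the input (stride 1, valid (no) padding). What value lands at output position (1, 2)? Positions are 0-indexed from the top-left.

6

The receptive field on the input at this output position is [3 2 3]. Elementwise product with the kernel and sum: 3·1 + 3·1.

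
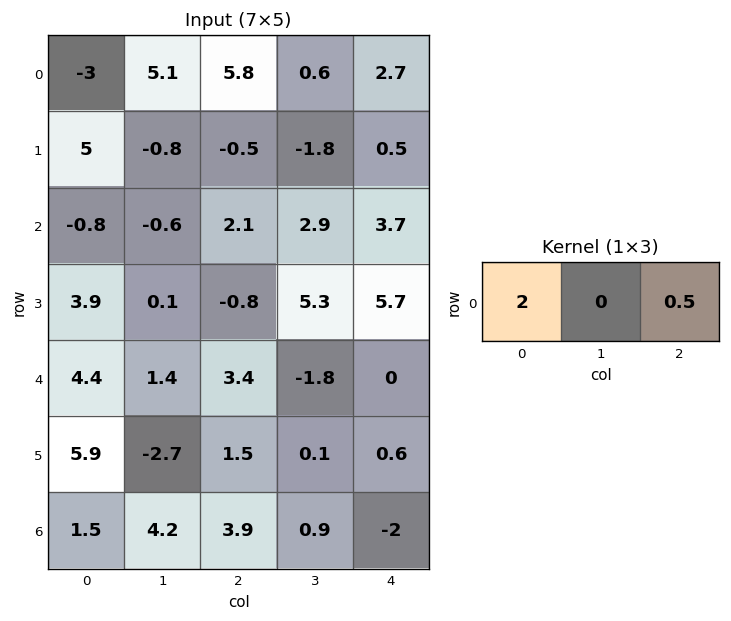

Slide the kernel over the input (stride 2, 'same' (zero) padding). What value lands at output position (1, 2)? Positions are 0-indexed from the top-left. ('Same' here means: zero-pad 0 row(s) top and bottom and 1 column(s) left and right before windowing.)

5.8

The receptive field on the zero-padded input at this output position is [2.9 3.7 0]. Elementwise product with the kernel and sum: 2.9·2 + 0·0.5.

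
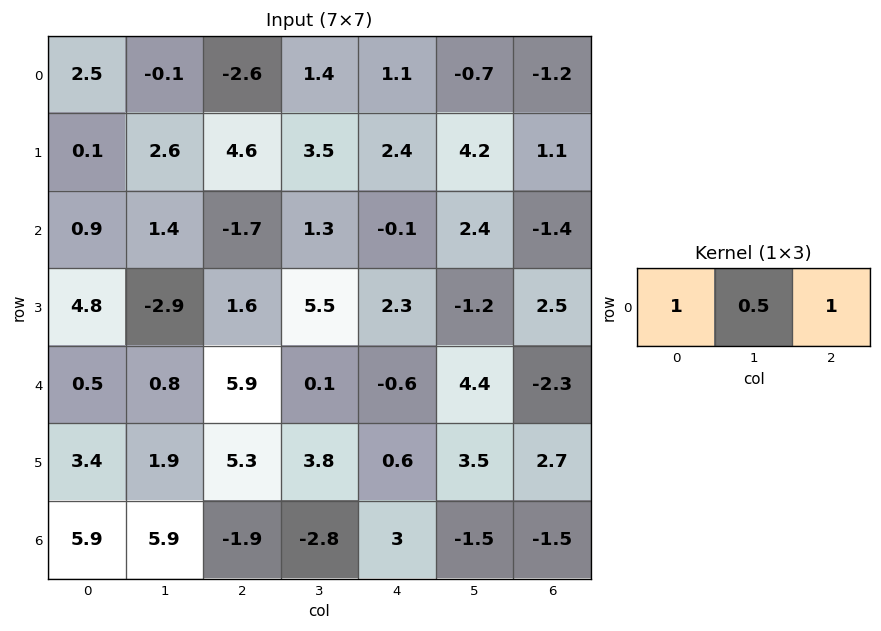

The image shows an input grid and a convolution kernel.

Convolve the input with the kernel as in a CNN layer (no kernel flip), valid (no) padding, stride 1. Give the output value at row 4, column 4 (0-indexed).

-0.7

The receptive field on the input at this output position is [-0.6 4.4 -2.3]. Elementwise product with the kernel and sum: -0.6·1 + 4.4·0.5 + -2.3·1.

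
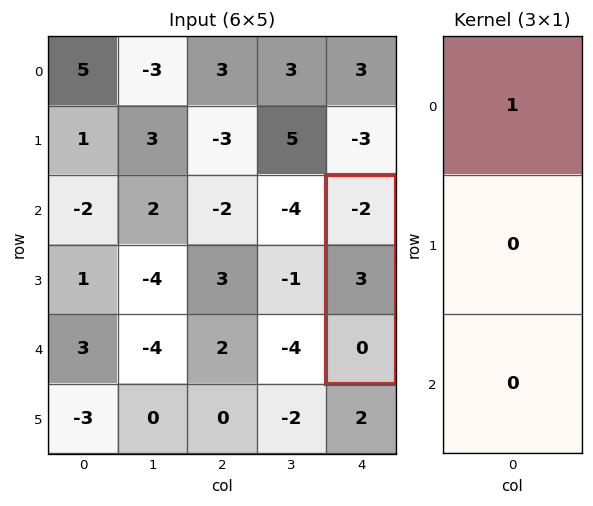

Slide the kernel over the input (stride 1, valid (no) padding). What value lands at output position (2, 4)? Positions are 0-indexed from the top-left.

The receptive field on the input at this output position is [-2 / 3 / 0]. Elementwise product with the kernel and sum: -2·1.

-2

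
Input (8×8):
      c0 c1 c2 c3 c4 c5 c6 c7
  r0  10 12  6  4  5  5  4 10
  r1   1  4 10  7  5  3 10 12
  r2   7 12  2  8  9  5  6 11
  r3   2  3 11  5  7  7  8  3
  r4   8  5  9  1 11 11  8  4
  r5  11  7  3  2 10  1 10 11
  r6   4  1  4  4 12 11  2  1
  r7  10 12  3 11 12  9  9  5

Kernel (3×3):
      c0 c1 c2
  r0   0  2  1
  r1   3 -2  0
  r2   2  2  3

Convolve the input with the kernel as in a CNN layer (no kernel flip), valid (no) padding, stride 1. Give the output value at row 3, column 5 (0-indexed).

91

The receptive field on the input at this output position is [7 8 3 / 11 8 4 / 1 10 11]. Elementwise product with the kernel and sum: 8·2 + 3·1 + 11·3 + 8·-2 + 1·2 + 10·2 + 11·3.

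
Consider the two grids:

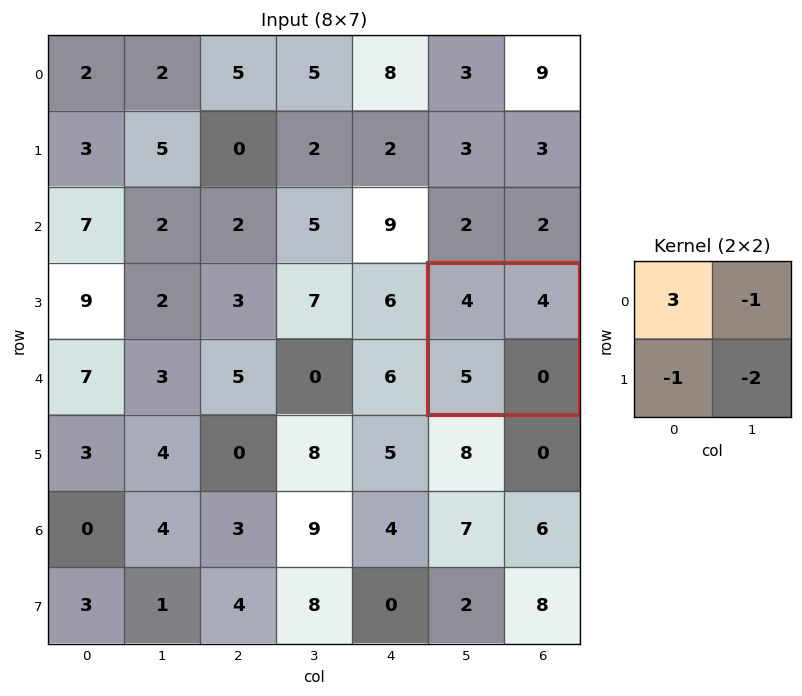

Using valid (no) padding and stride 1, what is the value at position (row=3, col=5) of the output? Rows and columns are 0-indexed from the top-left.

The receptive field on the input at this output position is [4 4 / 5 0]. Elementwise product with the kernel and sum: 4·3 + 4·-1 + 5·-1 + 0·-2.

3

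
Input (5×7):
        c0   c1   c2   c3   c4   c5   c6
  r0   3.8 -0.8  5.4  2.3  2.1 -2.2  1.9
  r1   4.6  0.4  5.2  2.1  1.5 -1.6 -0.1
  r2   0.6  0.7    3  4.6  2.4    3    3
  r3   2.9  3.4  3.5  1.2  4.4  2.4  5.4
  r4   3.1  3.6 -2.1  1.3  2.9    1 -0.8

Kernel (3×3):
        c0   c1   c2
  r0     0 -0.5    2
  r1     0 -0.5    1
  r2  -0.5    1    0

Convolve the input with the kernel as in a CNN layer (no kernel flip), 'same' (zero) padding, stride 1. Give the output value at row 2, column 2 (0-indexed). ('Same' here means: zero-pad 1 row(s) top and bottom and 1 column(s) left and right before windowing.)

The receptive field on the zero-padded input at this output position is [0.4 5.2 2.1 / 0.7 3 4.6 / 3.4 3.5 1.2]. Elementwise product with the kernel and sum: 5.2·-0.5 + 2.1·2 + 3·-0.5 + 4.6·1 + 3.4·-0.5 + 3.5·1.

6.5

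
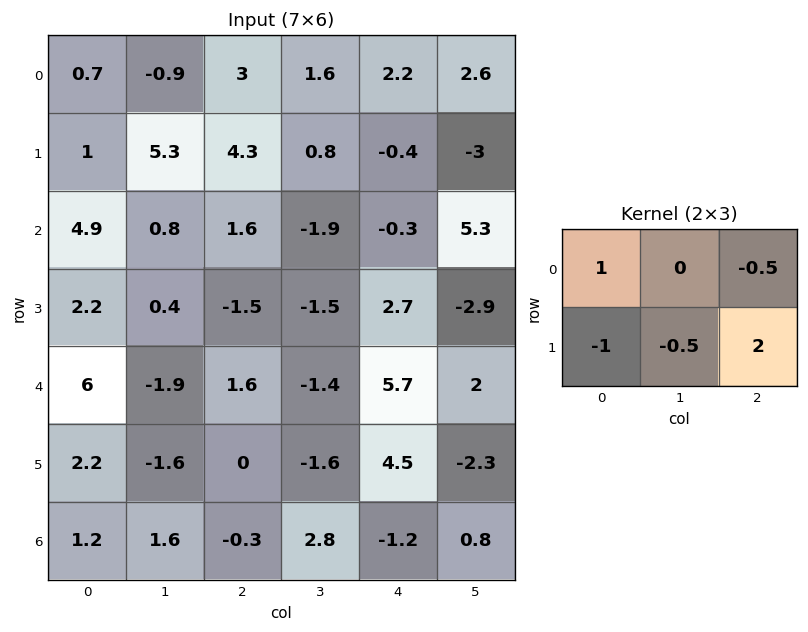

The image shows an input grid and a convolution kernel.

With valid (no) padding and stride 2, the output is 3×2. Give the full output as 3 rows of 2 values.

4.15 -3.6
-1.3 9.4
3.8 8.55

Output[0,0]: The receptive field on the input at this output position is [0.7 -0.9 3 / 1 5.3 4.3]. Elementwise product with the kernel and sum: 0.7·1 + 3·-0.5 + 1·-1 + 5.3·-0.5 + 4.3·2.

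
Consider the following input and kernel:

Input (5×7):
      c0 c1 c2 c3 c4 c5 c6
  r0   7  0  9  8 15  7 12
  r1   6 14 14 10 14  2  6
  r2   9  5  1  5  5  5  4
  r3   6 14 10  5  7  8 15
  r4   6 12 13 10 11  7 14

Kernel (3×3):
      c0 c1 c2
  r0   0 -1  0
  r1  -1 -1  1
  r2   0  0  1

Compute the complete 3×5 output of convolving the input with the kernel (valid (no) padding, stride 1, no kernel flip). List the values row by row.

Output[0,0]: The receptive field on the input at this output position is [7 0 9 / 6 14 14 / 9 5 1]. Elementwise product with the kernel and sum: 0·-1 + 6·-1 + 14·-1 + 14·1 + 1·1.

-5 -22 -13 -32 -13
-17 -10 -4 -11 7
-2 -10 -2 -2 9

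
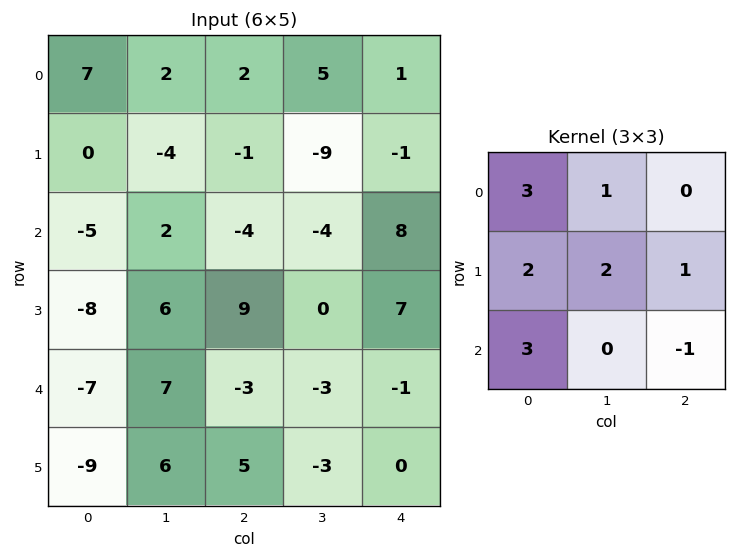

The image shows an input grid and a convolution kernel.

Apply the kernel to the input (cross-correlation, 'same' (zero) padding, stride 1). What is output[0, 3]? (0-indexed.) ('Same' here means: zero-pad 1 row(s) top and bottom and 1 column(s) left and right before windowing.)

The receptive field on the zero-padded input at this output position is [0 0 0 / 2 5 1 / -1 -9 -1]. Elementwise product with the kernel and sum: 0·3 + 0·1 + 2·2 + 5·2 + 1·1 + -1·3 + -1·-1.

13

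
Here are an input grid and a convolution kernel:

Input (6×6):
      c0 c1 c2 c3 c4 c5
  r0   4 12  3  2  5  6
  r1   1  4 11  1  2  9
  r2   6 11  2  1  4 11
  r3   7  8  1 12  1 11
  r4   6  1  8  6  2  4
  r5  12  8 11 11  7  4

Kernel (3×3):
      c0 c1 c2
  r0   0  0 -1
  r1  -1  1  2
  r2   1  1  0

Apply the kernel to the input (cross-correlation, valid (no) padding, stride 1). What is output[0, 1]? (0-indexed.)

The receptive field on the input at this output position is [12 3 2 / 4 11 1 / 11 2 1]. Elementwise product with the kernel and sum: 2·-1 + 4·-1 + 11·1 + 1·2 + 11·1 + 2·1.

20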